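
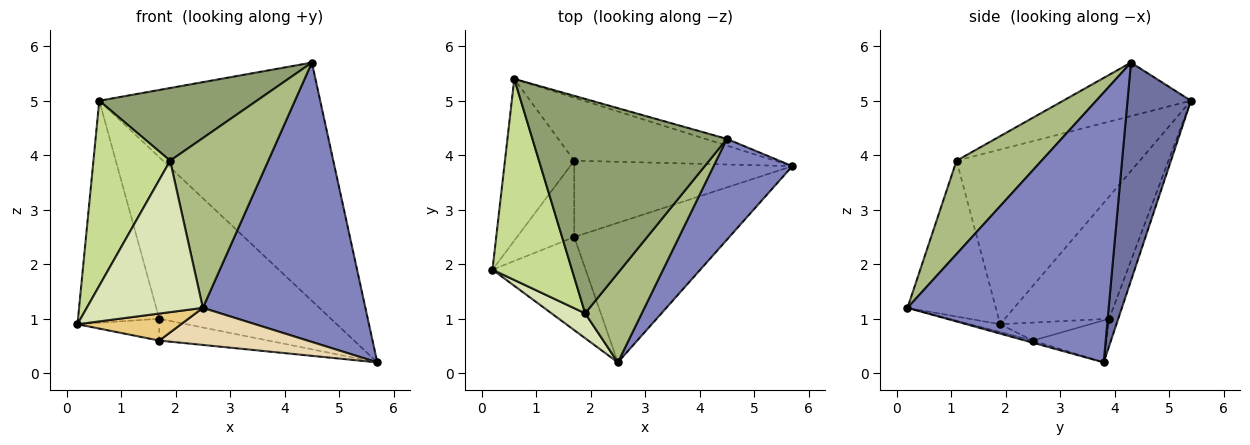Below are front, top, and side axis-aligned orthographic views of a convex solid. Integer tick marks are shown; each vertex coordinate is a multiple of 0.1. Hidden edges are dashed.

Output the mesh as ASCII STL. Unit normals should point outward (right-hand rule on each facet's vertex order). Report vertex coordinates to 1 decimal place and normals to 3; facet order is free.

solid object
 facet normal 0.276 0.961 -0.027
  outer loop
   vertex 4.5 4.3 5.7
   vertex 5.7 3.8 0.2
   vertex 0.6 5.4 5.0
  endloop
 endfacet
 facet normal 0.759 -0.613 0.221
  outer loop
   vertex 2.5 0.2 1.2
   vertex 5.7 3.8 0.2
   vertex 4.5 4.3 5.7
  endloop
 endfacet
 facet normal -0.720 0.561 -0.408
  outer loop
   vertex 1.7 3.9 1.0
   vertex 0.2 1.9 0.9
   vertex 0.6 5.4 5.0
  endloop
 endfacet
 facet normal -0.049 0.931 -0.363
  outer loop
   vertex 1.7 3.9 1.0
   vertex 0.6 5.4 5.0
   vertex 5.7 3.8 0.2
  endloop
 endfacet
 facet normal -0.252 -0.311 0.916
  outer loop
   vertex 1.9 1.1 3.9
   vertex 4.5 4.3 5.7
   vertex 0.6 5.4 5.0
  endloop
 endfacet
 facet normal 0.609 -0.702 0.369
  outer loop
   vertex 1.9 1.1 3.9
   vertex 2.5 0.2 1.2
   vertex 4.5 4.3 5.7
  endloop
 endfacet
 facet normal -0.851 -0.356 0.387
  outer loop
   vertex 1.9 1.1 3.9
   vertex 0.6 5.4 5.0
   vertex 0.2 1.9 0.9
  endloop
 endfacet
 facet normal -0.600 -0.789 0.130
  outer loop
   vertex 1.9 1.1 3.9
   vertex 0.2 1.9 0.9
   vertex 2.5 0.2 1.2
  endloop
 endfacet
 facet normal -0.289 0.263 -0.920
  outer loop
   vertex 1.7 2.5 0.6
   vertex 0.2 1.9 0.9
   vertex 1.7 3.9 1.0
  endloop
 endfacet
 facet normal -0.182 0.270 -0.945
  outer loop
   vertex 1.7 2.5 0.6
   vertex 1.7 3.9 1.0
   vertex 5.7 3.8 0.2
  endloop
 endfacet
 facet normal -0.080 -0.278 -0.957
  outer loop
   vertex 1.7 2.5 0.6
   vertex 2.5 0.2 1.2
   vertex 0.2 1.9 0.9
  endloop
 endfacet
 facet normal -0.013 -0.257 -0.966
  outer loop
   vertex 1.7 2.5 0.6
   vertex 5.7 3.8 0.2
   vertex 2.5 0.2 1.2
  endloop
 endfacet
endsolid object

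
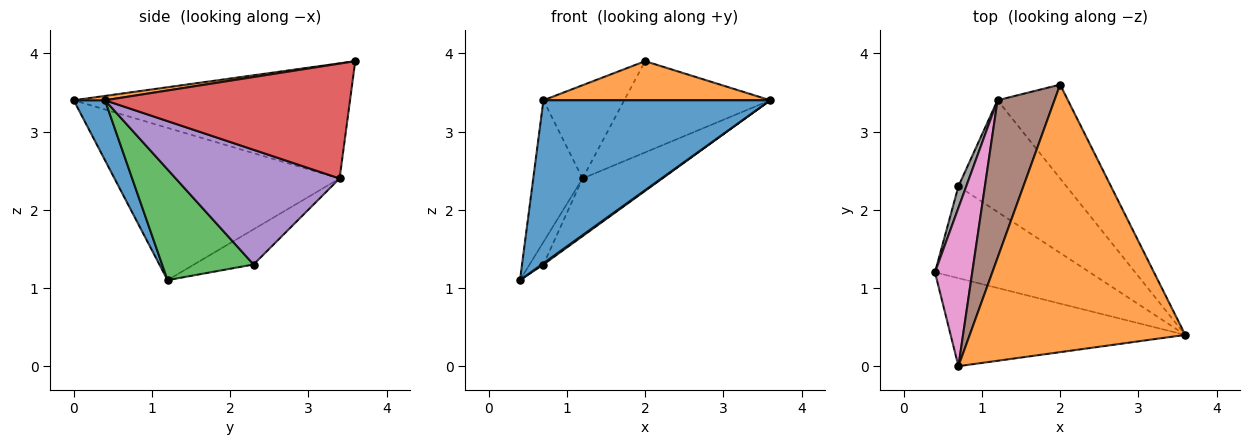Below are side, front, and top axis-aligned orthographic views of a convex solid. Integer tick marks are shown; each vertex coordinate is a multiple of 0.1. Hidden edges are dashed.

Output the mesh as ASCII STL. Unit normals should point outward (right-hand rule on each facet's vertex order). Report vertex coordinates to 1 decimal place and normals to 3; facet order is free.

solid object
 facet normal 0.120 -0.874 -0.472
  outer loop
   vertex 0.7 0.0 3.4
   vertex 0.4 1.2 1.1
   vertex 3.6 0.4 3.4
  endloop
 endfacet
 facet normal 0.020 -0.145 0.989
  outer loop
   vertex 0.7 0.0 3.4
   vertex 3.6 0.4 3.4
   vertex 2.0 3.6 3.9
  endloop
 endfacet
 facet normal 0.582 -0.011 -0.813
  outer loop
   vertex 0.7 2.3 1.3
   vertex 3.6 0.4 3.4
   vertex 0.4 1.2 1.1
  endloop
 endfacet
 facet normal 0.760 0.453 -0.466
  outer loop
   vertex 1.2 3.4 2.4
   vertex 2.0 3.6 3.9
   vertex 3.6 0.4 3.4
  endloop
 endfacet
 facet normal 0.687 0.334 -0.646
  outer loop
   vertex 1.2 3.4 2.4
   vertex 3.6 0.4 3.4
   vertex 0.7 2.3 1.3
  endloop
 endfacet
 facet normal -0.867 0.254 0.429
  outer loop
   vertex 1.2 3.4 2.4
   vertex 0.7 0.0 3.4
   vertex 2.0 3.6 3.9
  endloop
 endfacet
 facet normal -0.950 0.208 0.232
  outer loop
   vertex 1.2 3.4 2.4
   vertex 0.4 1.2 1.1
   vertex 0.7 0.0 3.4
  endloop
 endfacet
 facet normal -0.952 0.221 0.212
  outer loop
   vertex 1.2 3.4 2.4
   vertex 0.7 2.3 1.3
   vertex 0.4 1.2 1.1
  endloop
 endfacet
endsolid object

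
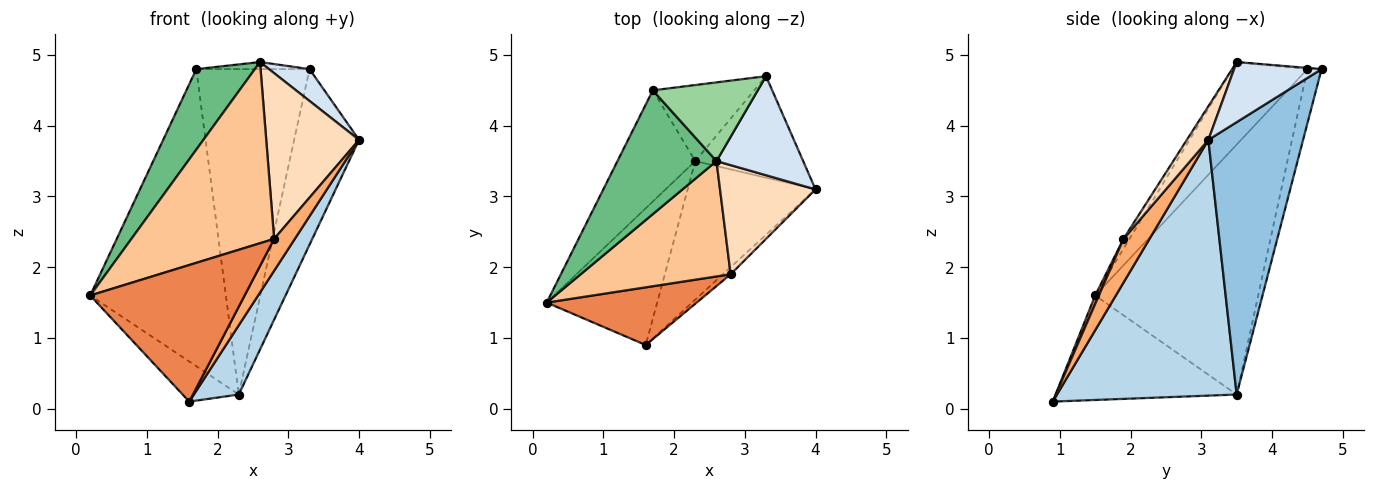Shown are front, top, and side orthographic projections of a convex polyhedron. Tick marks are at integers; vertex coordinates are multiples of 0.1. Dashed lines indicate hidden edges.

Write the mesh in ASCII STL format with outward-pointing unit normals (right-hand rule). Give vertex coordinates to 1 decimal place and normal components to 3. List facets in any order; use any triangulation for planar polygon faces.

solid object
 facet normal -0.672 0.208 -0.711
  outer loop
   vertex 2.3 3.5 0.2
   vertex 1.6 0.9 0.1
   vertex 0.2 1.5 1.6
  endloop
 endfacet
 facet normal 0.784 0.537 -0.311
  outer loop
   vertex 2.3 3.5 0.2
   vertex 3.3 4.7 4.8
   vertex 4.0 3.1 3.8
  endloop
 endfacet
 facet normal 0.873 -0.218 -0.436
  outer loop
   vertex 2.3 3.5 0.2
   vertex 4.0 3.1 3.8
   vertex 1.6 0.9 0.1
  endloop
 endfacet
 facet normal 0.551 -0.255 0.794
  outer loop
   vertex 2.6 3.5 4.9
   vertex 4.0 3.1 3.8
   vertex 3.3 4.7 4.8
  endloop
 endfacet
 facet normal 0.022 -0.921 0.389
  outer loop
   vertex 2.8 1.9 2.4
   vertex 0.2 1.5 1.6
   vertex 1.6 0.9 0.1
  endloop
 endfacet
 facet normal 0.776 -0.616 -0.137
  outer loop
   vertex 2.8 1.9 2.4
   vertex 1.6 0.9 0.1
   vertex 4.0 3.1 3.8
  endloop
 endfacet
 facet normal -0.035 -0.843 0.537
  outer loop
   vertex 2.8 1.9 2.4
   vertex 2.6 3.5 4.9
   vertex 0.2 1.5 1.6
  endloop
 endfacet
 facet normal 0.190 -0.820 0.540
  outer loop
   vertex 2.8 1.9 2.4
   vertex 4.0 3.1 3.8
   vertex 2.6 3.5 4.9
  endloop
 endfacet
 facet normal -0.573 -0.447 0.687
  outer loop
   vertex 1.7 4.5 4.8
   vertex 0.2 1.5 1.6
   vertex 2.6 3.5 4.9
  endloop
 endfacet
 facet normal -0.011 0.090 0.996
  outer loop
   vertex 1.7 4.5 4.8
   vertex 2.6 3.5 4.9
   vertex 3.3 4.7 4.8
  endloop
 endfacet
 facet normal -0.748 0.622 -0.233
  outer loop
   vertex 1.7 4.5 4.8
   vertex 2.3 3.5 0.2
   vertex 0.2 1.5 1.6
  endloop
 endfacet
 facet normal -0.121 0.967 -0.226
  outer loop
   vertex 1.7 4.5 4.8
   vertex 3.3 4.7 4.8
   vertex 2.3 3.5 0.2
  endloop
 endfacet
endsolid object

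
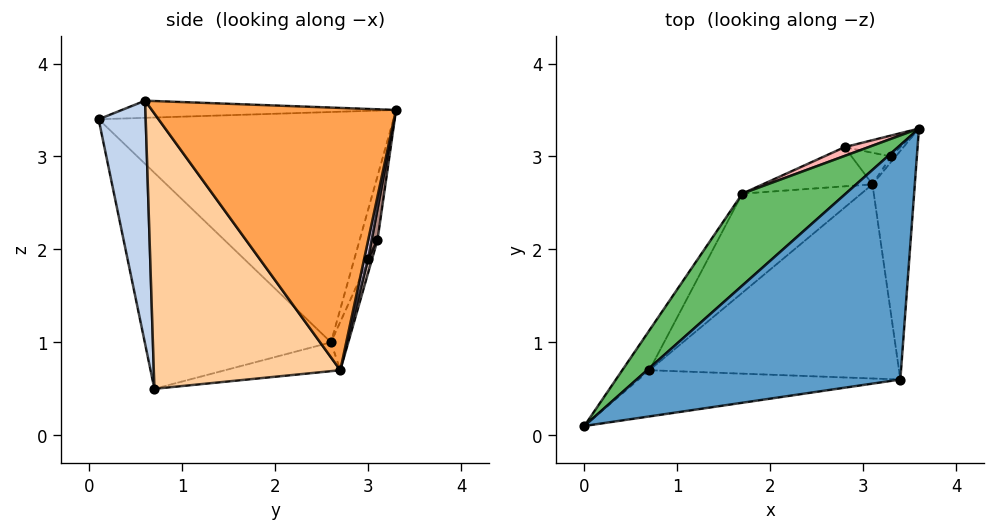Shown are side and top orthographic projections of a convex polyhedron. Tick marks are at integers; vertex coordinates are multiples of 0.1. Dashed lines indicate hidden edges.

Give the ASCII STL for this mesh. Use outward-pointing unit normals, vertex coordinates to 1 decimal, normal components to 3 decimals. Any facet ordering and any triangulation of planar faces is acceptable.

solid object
 facet normal -0.065 0.042 0.997
  outer loop
   vertex 3.4 0.6 3.6
   vertex 3.6 3.3 3.5
   vertex 0.0 0.1 3.4
  endloop
 endfacet
 facet normal 0.153 -0.974 -0.165
  outer loop
   vertex 0.7 0.7 0.5
   vertex 3.4 0.6 3.6
   vertex 0.0 0.1 3.4
  endloop
 endfacet
 facet normal 0.984 -0.079 -0.159
  outer loop
   vertex 3.1 2.7 0.7
   vertex 3.6 3.3 3.5
   vertex 3.4 0.6 3.6
  endloop
 endfacet
 facet normal 0.572 -0.635 -0.519
  outer loop
   vertex 3.1 2.7 0.7
   vertex 3.4 0.6 3.6
   vertex 0.7 0.7 0.5
  endloop
 endfacet
 facet normal -0.641 0.712 0.288
  outer loop
   vertex 1.7 2.6 1.0
   vertex 0.0 0.1 3.4
   vertex 3.6 3.3 3.5
  endloop
 endfacet
 facet normal -0.868 0.485 -0.109
  outer loop
   vertex 1.7 2.6 1.0
   vertex 0.7 0.7 0.5
   vertex 0.0 0.1 3.4
  endloop
 endfacet
 facet normal -0.220 0.355 -0.909
  outer loop
   vertex 1.7 2.6 1.0
   vertex 3.1 2.7 0.7
   vertex 0.7 0.7 0.5
  endloop
 endfacet
 facet normal -0.574 0.790 0.215
  outer loop
   vertex 2.8 3.1 2.1
   vertex 1.7 2.6 1.0
   vertex 3.6 3.3 3.5
  endloop
 endfacet
 facet normal -0.131 0.945 -0.298
  outer loop
   vertex 2.8 3.1 2.1
   vertex 3.1 2.7 0.7
   vertex 1.7 2.6 1.0
  endloop
 endfacet
 facet normal 0.923 0.308 -0.231
  outer loop
   vertex 3.3 3.0 1.9
   vertex 3.6 3.3 3.5
   vertex 3.1 2.7 0.7
  endloop
 endfacet
 facet normal 0.113 0.973 -0.204
  outer loop
   vertex 3.3 3.0 1.9
   vertex 2.8 3.1 2.1
   vertex 3.6 3.3 3.5
  endloop
 endfacet
 facet normal 0.090 0.963 -0.256
  outer loop
   vertex 3.3 3.0 1.9
   vertex 3.1 2.7 0.7
   vertex 2.8 3.1 2.1
  endloop
 endfacet
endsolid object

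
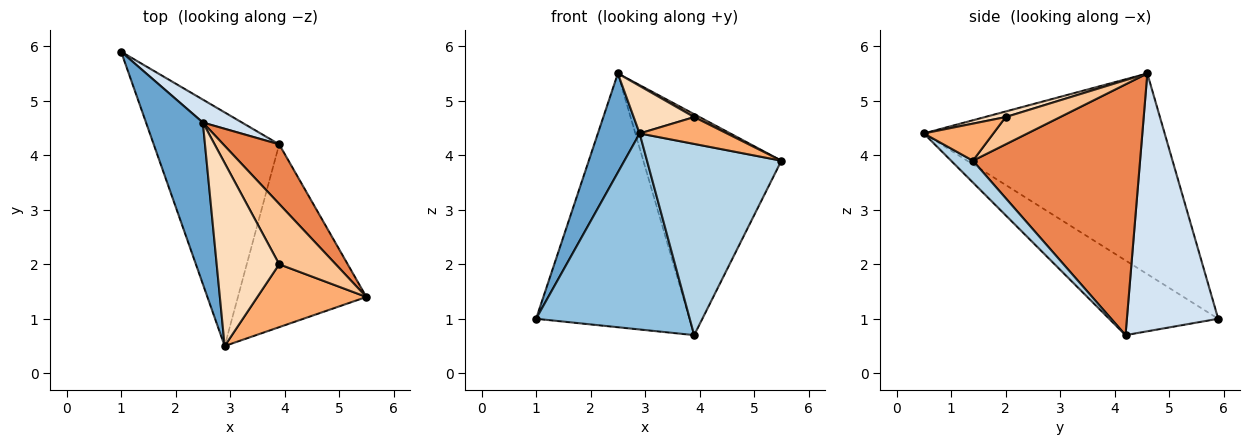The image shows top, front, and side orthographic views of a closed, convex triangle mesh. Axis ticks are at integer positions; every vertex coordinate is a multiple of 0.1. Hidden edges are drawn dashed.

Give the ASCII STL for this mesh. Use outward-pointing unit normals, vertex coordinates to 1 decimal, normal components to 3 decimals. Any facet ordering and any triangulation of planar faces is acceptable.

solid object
 facet normal -0.949 -0.165 0.269
  outer loop
   vertex 2.5 4.6 5.5
   vertex 1.0 5.9 1.0
   vertex 2.9 0.5 4.4
  endloop
 endfacet
 facet normal -0.415 -0.585 -0.697
  outer loop
   vertex 3.9 4.2 0.7
   vertex 2.9 0.5 4.4
   vertex 1.0 5.9 1.0
  endloop
 endfacet
 facet normal 0.116 -0.718 -0.686
  outer loop
   vertex 3.9 4.2 0.7
   vertex 5.5 1.4 3.9
   vertex 2.9 0.5 4.4
  endloop
 endfacet
 facet normal 0.510 0.857 0.077
  outer loop
   vertex 3.9 4.2 0.7
   vertex 1.0 5.9 1.0
   vertex 2.5 4.6 5.5
  endloop
 endfacet
 facet normal 0.760 0.628 0.169
  outer loop
   vertex 3.9 4.2 0.7
   vertex 2.5 4.6 5.5
   vertex 5.5 1.4 3.9
  endloop
 endfacet
 facet normal 0.298 -0.375 0.878
  outer loop
   vertex 3.9 2.0 4.7
   vertex 2.9 0.5 4.4
   vertex 5.5 1.4 3.9
  endloop
 endfacet
 facet normal 0.434 -0.043 0.900
  outer loop
   vertex 3.9 2.0 4.7
   vertex 5.5 1.4 3.9
   vertex 2.5 4.6 5.5
  endloop
 endfacet
 facet normal 0.086 -0.250 0.964
  outer loop
   vertex 3.9 2.0 4.7
   vertex 2.5 4.6 5.5
   vertex 2.9 0.5 4.4
  endloop
 endfacet
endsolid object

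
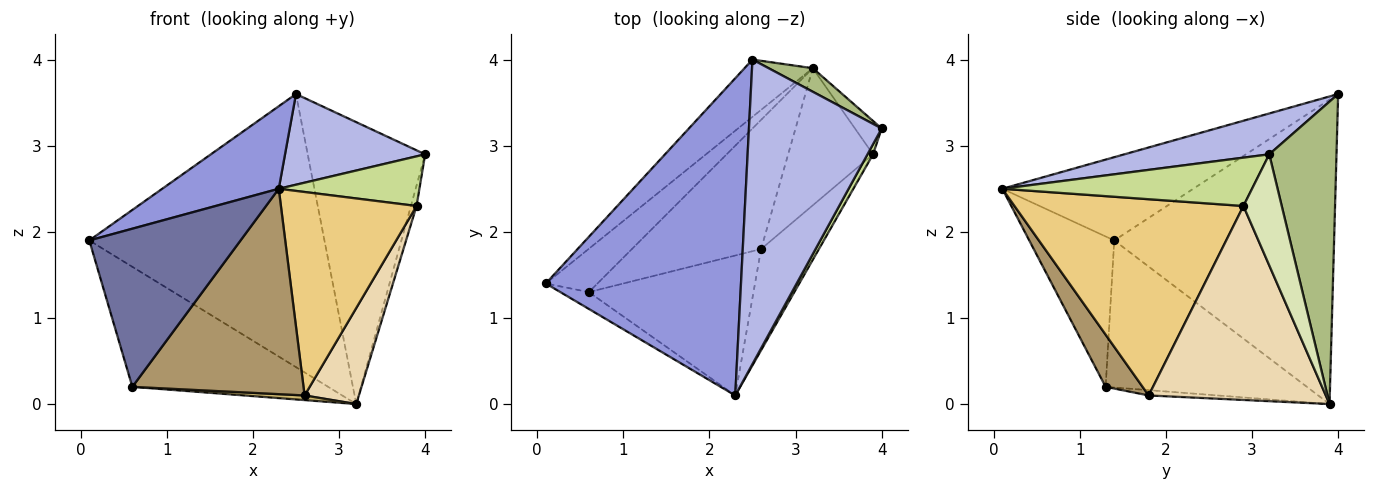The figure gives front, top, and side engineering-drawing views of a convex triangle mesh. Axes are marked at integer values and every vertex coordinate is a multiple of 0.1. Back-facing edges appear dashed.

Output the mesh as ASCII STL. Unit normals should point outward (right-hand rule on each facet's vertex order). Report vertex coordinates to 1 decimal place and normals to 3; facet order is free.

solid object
 facet normal -0.488 -0.868 -0.092
  outer loop
   vertex 0.6 1.3 0.2
   vertex 2.3 0.1 2.5
   vertex 0.1 1.4 1.9
  endloop
 endfacet
 facet normal -0.695 0.676 -0.244
  outer loop
   vertex 0.6 1.3 0.2
   vertex 0.1 1.4 1.9
   vertex 3.2 3.9 0.0
  endloop
 endfacet
 facet normal -0.382 -0.233 0.895
  outer loop
   vertex 2.5 4.0 3.6
   vertex 0.1 1.4 1.9
   vertex 2.3 0.1 2.5
  endloop
 endfacet
 facet normal 0.283 -0.274 0.919
  outer loop
   vertex 2.5 4.0 3.6
   vertex 2.3 0.1 2.5
   vertex 4.0 3.2 2.9
  endloop
 endfacet
 facet normal -0.675 0.722 -0.151
  outer loop
   vertex 2.5 4.0 3.6
   vertex 3.2 3.9 0.0
   vertex 0.1 1.4 1.9
  endloop
 endfacet
 facet normal 0.495 0.866 0.072
  outer loop
   vertex 2.5 4.0 3.6
   vertex 4.0 3.2 2.9
   vertex 3.2 3.9 0.0
  endloop
 endfacet
 facet normal 0.867 -0.488 0.100
  outer loop
   vertex 3.9 2.9 2.3
   vertex 4.0 3.2 2.9
   vertex 2.3 0.1 2.5
  endloop
 endfacet
 facet normal 0.962 0.142 -0.231
  outer loop
   vertex 3.9 2.9 2.3
   vertex 3.2 3.9 0.0
   vertex 4.0 3.2 2.9
  endloop
 endfacet
 facet normal 0.176 -0.814 -0.554
  outer loop
   vertex 2.6 1.8 0.1
   vertex 2.3 0.1 2.5
   vertex 0.6 1.3 0.2
  endloop
 endfacet
 facet normal -0.041 -0.036 -0.999
  outer loop
   vertex 2.6 1.8 0.1
   vertex 0.6 1.3 0.2
   vertex 3.2 3.9 0.0
  endloop
 endfacet
 facet normal 0.834 -0.494 -0.246
  outer loop
   vertex 2.6 1.8 0.1
   vertex 3.9 2.9 2.3
   vertex 2.3 0.1 2.5
  endloop
 endfacet
 facet normal 0.882 -0.270 -0.386
  outer loop
   vertex 2.6 1.8 0.1
   vertex 3.2 3.9 0.0
   vertex 3.9 2.9 2.3
  endloop
 endfacet
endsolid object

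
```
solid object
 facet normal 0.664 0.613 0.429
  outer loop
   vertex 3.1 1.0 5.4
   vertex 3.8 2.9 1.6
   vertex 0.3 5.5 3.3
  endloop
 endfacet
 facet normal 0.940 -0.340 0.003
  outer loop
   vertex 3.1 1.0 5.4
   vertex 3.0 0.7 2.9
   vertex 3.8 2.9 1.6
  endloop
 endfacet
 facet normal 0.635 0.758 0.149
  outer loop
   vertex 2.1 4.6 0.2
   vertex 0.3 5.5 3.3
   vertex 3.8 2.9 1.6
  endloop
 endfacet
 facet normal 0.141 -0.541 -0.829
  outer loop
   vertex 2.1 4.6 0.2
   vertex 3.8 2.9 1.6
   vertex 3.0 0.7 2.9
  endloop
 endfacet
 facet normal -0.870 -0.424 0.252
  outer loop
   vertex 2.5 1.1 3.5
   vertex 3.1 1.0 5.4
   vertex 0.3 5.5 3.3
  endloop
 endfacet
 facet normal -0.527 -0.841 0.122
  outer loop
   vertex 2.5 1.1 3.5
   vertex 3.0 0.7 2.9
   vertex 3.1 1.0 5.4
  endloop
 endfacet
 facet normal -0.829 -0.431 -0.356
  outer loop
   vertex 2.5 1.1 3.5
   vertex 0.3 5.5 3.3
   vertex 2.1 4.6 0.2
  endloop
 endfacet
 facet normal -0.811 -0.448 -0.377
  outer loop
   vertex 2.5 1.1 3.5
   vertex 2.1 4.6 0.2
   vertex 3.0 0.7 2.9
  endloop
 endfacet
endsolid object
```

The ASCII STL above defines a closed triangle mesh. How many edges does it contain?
12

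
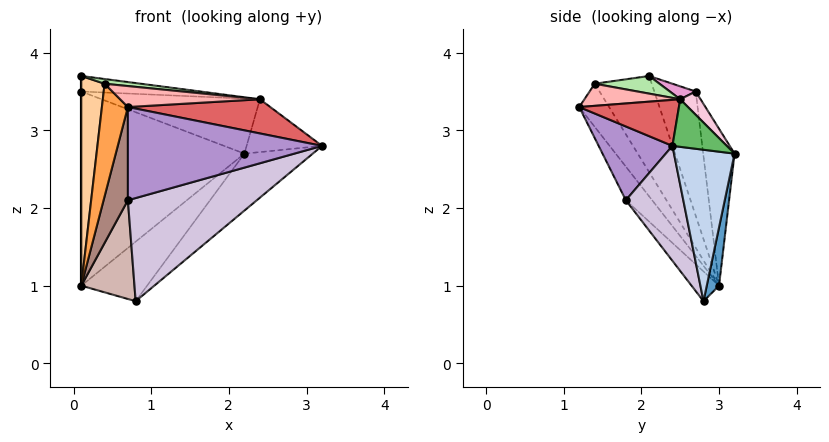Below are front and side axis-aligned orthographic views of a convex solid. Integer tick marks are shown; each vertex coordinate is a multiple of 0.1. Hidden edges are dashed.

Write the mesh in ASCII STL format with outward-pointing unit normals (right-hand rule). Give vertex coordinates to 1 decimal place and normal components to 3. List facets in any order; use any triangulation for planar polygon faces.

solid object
 facet normal 0.173 0.930 -0.324
  outer loop
   vertex 0.8 2.8 0.8
   vertex 0.1 3.0 1.0
   vertex 2.2 3.2 2.7
  endloop
 endfacet
 facet normal 0.557 0.629 -0.543
  outer loop
   vertex 0.8 2.8 0.8
   vertex 2.2 3.2 2.7
   vertex 3.2 2.4 2.8
  endloop
 endfacet
 facet normal -0.719 -0.626 -0.302
  outer loop
   vertex 0.4 1.4 3.6
   vertex 0.1 3.0 1.0
   vertex 0.7 1.2 3.3
  endloop
 endfacet
 facet normal -0.918 -0.376 -0.125
  outer loop
   vertex 0.4 1.4 3.6
   vertex 0.1 2.1 3.7
   vertex 0.1 3.0 1.0
  endloop
 endfacet
 facet normal 0.491 0.682 0.542
  outer loop
   vertex 2.4 2.5 3.4
   vertex 3.2 2.4 2.8
   vertex 2.2 3.2 2.7
  endloop
 endfacet
 facet normal 0.143 -0.080 0.987
  outer loop
   vertex 2.4 2.5 3.4
   vertex 0.1 2.1 3.7
   vertex 0.4 1.4 3.6
  endloop
 endfacet
 facet normal 0.426 -0.609 0.669
  outer loop
   vertex 2.4 2.5 3.4
   vertex 0.7 1.2 3.3
   vertex 3.2 2.4 2.8
  endloop
 endfacet
 facet normal 0.377 -0.551 0.745
  outer loop
   vertex 2.4 2.5 3.4
   vertex 0.4 1.4 3.6
   vertex 0.7 1.2 3.3
  endloop
 endfacet
 facet normal 0.322 -0.847 -0.423
  outer loop
   vertex 0.7 1.8 2.1
   vertex 3.2 2.4 2.8
   vertex 0.7 1.2 3.3
  endloop
 endfacet
 facet normal 0.338 -0.758 -0.557
  outer loop
   vertex 0.7 1.8 2.1
   vertex 0.8 2.8 0.8
   vertex 3.2 2.4 2.8
  endloop
 endfacet
 facet normal -0.696 -0.642 -0.321
  outer loop
   vertex 0.7 1.8 2.1
   vertex 0.7 1.2 3.3
   vertex 0.1 3.0 1.0
  endloop
 endfacet
 facet normal -0.373 -0.721 -0.584
  outer loop
   vertex 0.7 1.8 2.1
   vertex 0.1 3.0 1.0
   vertex 0.8 2.8 0.8
  endloop
 endfacet
 facet normal 0.069 0.315 0.946
  outer loop
   vertex 0.1 2.7 3.5
   vertex 0.1 2.1 3.7
   vertex 2.4 2.5 3.4
  endloop
 endfacet
 facet normal 0.092 0.717 0.691
  outer loop
   vertex 0.1 2.7 3.5
   vertex 2.4 2.5 3.4
   vertex 2.2 3.2 2.7
  endloop
 endfacet
 facet normal -1.000 0.000 0.000
  outer loop
   vertex 0.1 2.7 3.5
   vertex 0.1 3.0 1.0
   vertex 0.1 2.1 3.7
  endloop
 endfacet
 facet normal -0.188 0.975 0.117
  outer loop
   vertex 0.1 2.7 3.5
   vertex 2.2 3.2 2.7
   vertex 0.1 3.0 1.0
  endloop
 endfacet
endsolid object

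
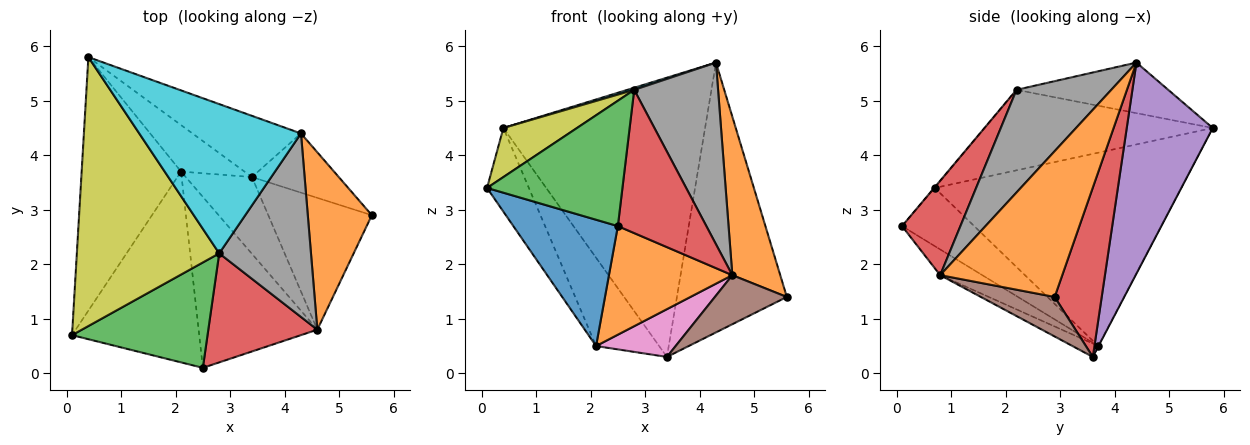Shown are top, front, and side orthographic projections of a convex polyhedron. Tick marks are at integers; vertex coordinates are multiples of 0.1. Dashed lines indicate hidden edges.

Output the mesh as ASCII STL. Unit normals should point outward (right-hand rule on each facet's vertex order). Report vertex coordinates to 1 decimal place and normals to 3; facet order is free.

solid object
 facet normal -0.879 0.149 -0.452
  outer loop
   vertex 2.1 3.7 0.5
   vertex 0.1 0.7 3.4
   vertex 0.4 5.8 4.5
  endloop
 endfacet
 facet normal 0.862 -0.338 0.378
  outer loop
   vertex 4.6 0.8 1.8
   vertex 5.6 2.9 1.4
   vertex 4.3 4.4 5.7
  endloop
 endfacet
 facet normal -0.004 0.885 -0.466
  outer loop
   vertex 3.4 3.6 0.3
   vertex 2.1 3.7 0.5
   vertex 0.4 5.8 4.5
  endloop
 endfacet
 facet normal 0.386 0.901 -0.198
  outer loop
   vertex 3.4 3.6 0.3
   vertex 4.3 4.4 5.7
   vertex 5.6 2.9 1.4
  endloop
 endfacet
 facet normal 0.385 0.902 -0.198
  outer loop
   vertex 3.4 3.6 0.3
   vertex 0.4 5.8 4.5
   vertex 4.3 4.4 5.7
  endloop
 endfacet
 facet normal 0.337 -0.328 -0.882
  outer loop
   vertex 3.4 3.6 0.3
   vertex 5.6 2.9 1.4
   vertex 4.6 0.8 1.8
  endloop
 endfacet
 facet normal -0.169 -0.521 -0.837
  outer loop
   vertex 3.4 3.6 0.3
   vertex 4.6 0.8 1.8
   vertex 2.1 3.7 0.5
  endloop
 endfacet
 facet normal 0.622 -0.551 0.556
  outer loop
   vertex 2.8 2.2 5.2
   vertex 4.6 0.8 1.8
   vertex 4.3 4.4 5.7
  endloop
 endfacet
 facet normal -0.486 -0.157 0.860
  outer loop
   vertex 2.8 2.2 5.2
   vertex 0.4 5.8 4.5
   vertex 0.1 0.7 3.4
  endloop
 endfacet
 facet normal -0.298 -0.013 0.954
  outer loop
   vertex 2.8 2.2 5.2
   vertex 4.3 4.4 5.7
   vertex 0.4 5.8 4.5
  endloop
 endfacet
 facet normal -0.356 -0.516 -0.779
  outer loop
   vertex 2.5 0.1 2.7
   vertex 0.1 0.7 3.4
   vertex 2.1 3.7 0.5
  endloop
 endfacet
 facet normal -0.180 -0.527 -0.830
  outer loop
   vertex 2.5 0.1 2.7
   vertex 2.1 3.7 0.5
   vertex 4.6 0.8 1.8
  endloop
 endfacet
 facet normal -0.004 -0.765 0.643
  outer loop
   vertex 2.5 0.1 2.7
   vertex 2.8 2.2 5.2
   vertex 0.1 0.7 3.4
  endloop
 endfacet
 facet normal 0.465 -0.705 0.536
  outer loop
   vertex 2.5 0.1 2.7
   vertex 4.6 0.8 1.8
   vertex 2.8 2.2 5.2
  endloop
 endfacet
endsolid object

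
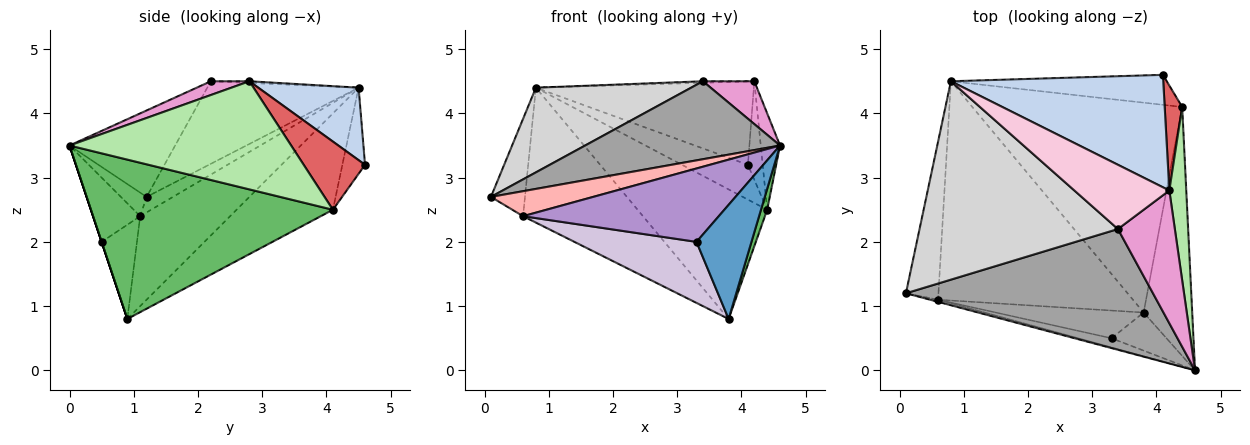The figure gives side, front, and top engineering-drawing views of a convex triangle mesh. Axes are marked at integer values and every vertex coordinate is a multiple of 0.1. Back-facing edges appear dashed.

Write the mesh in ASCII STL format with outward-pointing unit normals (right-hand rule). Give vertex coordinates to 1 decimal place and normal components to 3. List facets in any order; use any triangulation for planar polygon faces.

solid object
 facet normal 0.000 -0.949 -0.316
  outer loop
   vertex 3.3 0.5 2.0
   vertex 3.8 0.9 0.8
   vertex 4.6 0.0 3.5
  endloop
 endfacet
 facet normal 0.264 0.574 0.775
  outer loop
   vertex 4.2 2.8 4.5
   vertex 4.1 4.6 3.2
   vertex 0.8 4.5 4.4
  endloop
 endfacet
 facet normal -0.252 0.733 -0.632
  outer loop
   vertex 4.4 4.1 2.5
   vertex 0.8 4.5 4.4
   vertex 4.1 4.6 3.2
  endloop
 endfacet
 facet normal -0.364 0.489 -0.793
  outer loop
   vertex 4.4 4.1 2.5
   vertex 3.8 0.9 0.8
   vertex 0.8 4.5 4.4
  endloop
 endfacet
 facet normal 0.956 -0.024 -0.291
  outer loop
   vertex 4.4 4.1 2.5
   vertex 4.6 0.0 3.5
   vertex 3.8 0.9 0.8
  endloop
 endfacet
 facet normal 0.984 0.086 0.154
  outer loop
   vertex 4.4 4.1 2.5
   vertex 4.2 2.8 4.5
   vertex 4.6 0.0 3.5
  endloop
 endfacet
 facet normal 0.943 0.227 0.242
  outer loop
   vertex 4.4 4.1 2.5
   vertex 4.1 4.6 3.2
   vertex 4.2 2.8 4.5
  endloop
 endfacet
 facet normal -0.243 -0.966 -0.083
  outer loop
   vertex 0.6 1.1 2.4
   vertex 4.6 0.0 3.5
   vertex 0.1 1.2 2.7
  endloop
 endfacet
 facet normal -0.232 -0.965 -0.120
  outer loop
   vertex 0.6 1.1 2.4
   vertex 3.3 0.5 2.0
   vertex 4.6 0.0 3.5
  endloop
 endfacet
 facet normal -0.255 -0.880 -0.400
  outer loop
   vertex 0.6 1.1 2.4
   vertex 3.8 0.9 0.8
   vertex 3.3 0.5 2.0
  endloop
 endfacet
 facet normal -0.376 0.486 -0.789
  outer loop
   vertex 0.6 1.1 2.4
   vertex 0.1 1.2 2.7
   vertex 0.8 4.5 4.4
  endloop
 endfacet
 facet normal -0.366 0.488 -0.793
  outer loop
   vertex 0.6 1.1 2.4
   vertex 0.8 4.5 4.4
   vertex 3.8 0.9 0.8
  endloop
 endfacet
 facet normal 0.224 -0.299 0.927
  outer loop
   vertex 3.4 2.2 4.5
   vertex 4.6 0.0 3.5
   vertex 4.2 2.8 4.5
  endloop
 endfacet
 facet normal -0.018 0.024 1.000
  outer loop
   vertex 3.4 2.2 4.5
   vertex 4.2 2.8 4.5
   vertex 0.8 4.5 4.4
  endloop
 endfacet
 facet normal -0.282 -0.520 0.806
  outer loop
   vertex 3.4 2.2 4.5
   vertex 0.1 1.2 2.7
   vertex 4.6 0.0 3.5
  endloop
 endfacet
 facet normal -0.357 -0.367 0.859
  outer loop
   vertex 3.4 2.2 4.5
   vertex 0.8 4.5 4.4
   vertex 0.1 1.2 2.7
  endloop
 endfacet
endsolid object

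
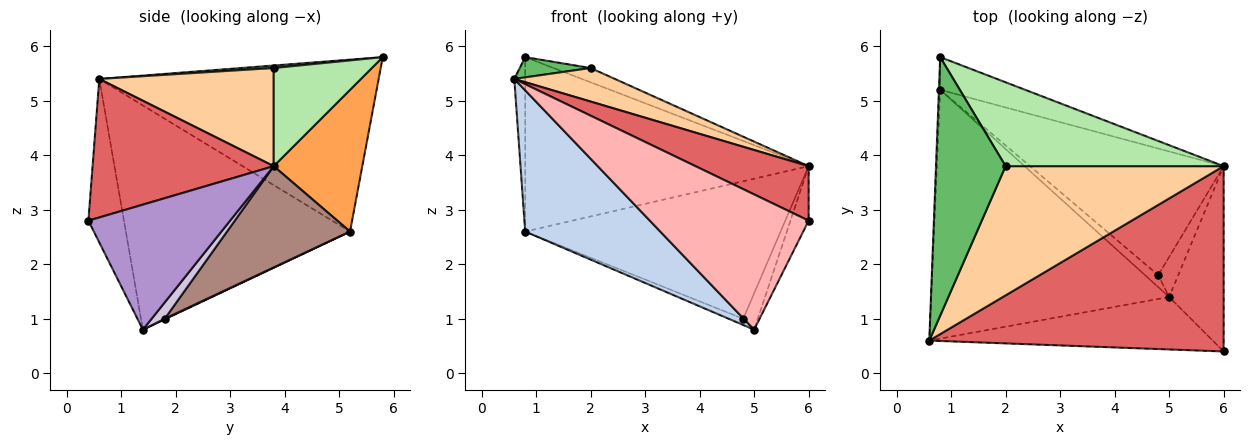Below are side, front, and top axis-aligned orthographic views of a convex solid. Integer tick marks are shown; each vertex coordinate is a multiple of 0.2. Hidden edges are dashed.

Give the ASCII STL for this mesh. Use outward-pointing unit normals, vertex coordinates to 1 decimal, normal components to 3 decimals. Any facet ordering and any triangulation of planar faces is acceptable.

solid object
 facet normal -0.999 0.039 -0.007
  outer loop
   vertex 0.8 5.2 2.6
   vertex 0.6 0.6 5.4
   vertex 0.8 5.8 5.8
  endloop
 endfacet
 facet normal -0.634 -0.382 -0.673
  outer loop
   vertex 0.8 5.2 2.6
   vertex 5.0 1.4 0.8
   vertex 0.6 0.6 5.4
  endloop
 endfacet
 facet normal 0.294 0.940 -0.176
  outer loop
   vertex 0.8 5.2 2.6
   vertex 0.8 5.8 5.8
   vertex 6.0 3.8 3.8
  endloop
 endfacet
 facet normal 0.399 -0.230 0.887
  outer loop
   vertex 2.0 3.8 5.6
   vertex 0.6 0.6 5.4
   vertex 6.0 3.8 3.8
  endloop
 endfacet
 facet normal 0.036 -0.078 0.996
  outer loop
   vertex 2.0 3.8 5.6
   vertex 0.8 5.8 5.8
   vertex 0.6 0.6 5.4
  endloop
 endfacet
 facet normal 0.406 0.153 0.901
  outer loop
   vertex 2.0 3.8 5.6
   vertex 6.0 3.8 3.8
   vertex 0.8 5.8 5.8
  endloop
 endfacet
 facet normal 0.411 -0.257 0.874
  outer loop
   vertex 6.0 0.4 2.8
   vertex 6.0 3.8 3.8
   vertex 0.6 0.6 5.4
  endloop
 endfacet
 facet normal -0.204 -0.913 -0.354
  outer loop
   vertex 6.0 0.4 2.8
   vertex 0.6 0.6 5.4
   vertex 5.0 1.4 0.8
  endloop
 endfacet
 facet normal 0.910 0.117 -0.397
  outer loop
   vertex 6.0 0.4 2.8
   vertex 5.0 1.4 0.8
   vertex 6.0 3.8 3.8
  endloop
 endfacet
 facet normal 0.518 0.575 -0.633
  outer loop
   vertex 4.8 1.8 1.0
   vertex 6.0 3.8 3.8
   vertex 5.0 1.4 0.8
  endloop
 endfacet
 facet normal 0.334 0.693 -0.638
  outer loop
   vertex 4.8 1.8 1.0
   vertex 0.8 5.2 2.6
   vertex 6.0 3.8 3.8
  endloop
 endfacet
 facet normal 0.039 0.462 -0.886
  outer loop
   vertex 4.8 1.8 1.0
   vertex 5.0 1.4 0.8
   vertex 0.8 5.2 2.6
  endloop
 endfacet
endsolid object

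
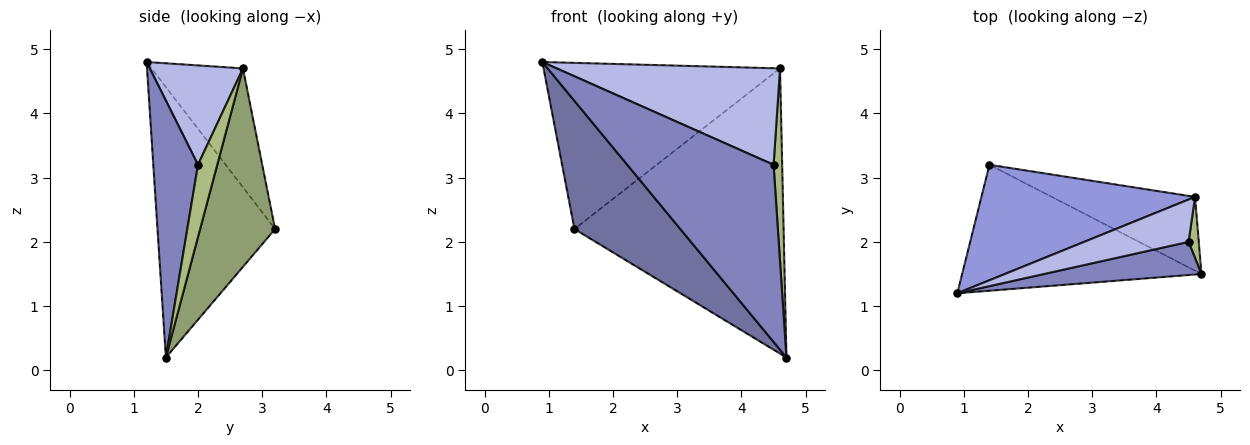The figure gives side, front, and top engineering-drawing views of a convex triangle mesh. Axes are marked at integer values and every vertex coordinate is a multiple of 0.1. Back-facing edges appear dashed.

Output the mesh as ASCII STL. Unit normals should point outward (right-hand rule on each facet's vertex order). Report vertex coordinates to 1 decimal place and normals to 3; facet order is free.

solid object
 facet normal -0.621 -0.559 -0.549
  outer loop
   vertex 1.4 3.2 2.2
   vertex 4.7 1.5 0.2
   vertex 0.9 1.2 4.8
  endloop
 endfacet
 facet normal 0.287 -0.941 0.176
  outer loop
   vertex 4.5 2.0 3.2
   vertex 0.9 1.2 4.8
   vertex 4.7 1.5 0.2
  endloop
 endfacet
 facet normal -0.303 0.783 0.544
  outer loop
   vertex 4.6 2.7 4.7
   vertex 1.4 3.2 2.2
   vertex 0.9 1.2 4.8
  endloop
 endfacet
 facet normal 0.357 -0.855 0.375
  outer loop
   vertex 4.6 2.7 4.7
   vertex 0.9 1.2 4.8
   vertex 4.5 2.0 3.2
  endloop
 endfacet
 facet normal 0.328 0.915 -0.237
  outer loop
   vertex 4.6 2.7 4.7
   vertex 4.7 1.5 0.2
   vertex 1.4 3.2 2.2
  endloop
 endfacet
 facet normal 0.906 -0.403 0.128
  outer loop
   vertex 4.6 2.7 4.7
   vertex 4.5 2.0 3.2
   vertex 4.7 1.5 0.2
  endloop
 endfacet
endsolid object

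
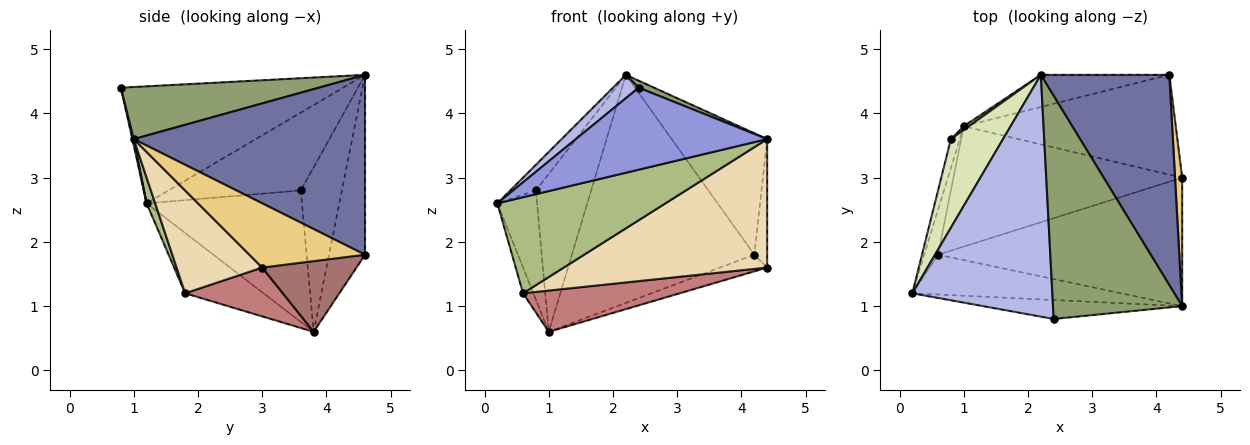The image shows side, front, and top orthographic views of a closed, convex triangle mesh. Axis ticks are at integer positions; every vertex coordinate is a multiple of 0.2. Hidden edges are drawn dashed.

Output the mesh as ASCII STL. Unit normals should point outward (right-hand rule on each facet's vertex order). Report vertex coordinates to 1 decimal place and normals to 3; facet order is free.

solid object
 facet normal 0.771 0.318 0.551
  outer loop
   vertex 4.2 4.6 1.8
   vertex 2.2 4.6 4.6
   vertex 4.4 1.0 3.6
  endloop
 endfacet
 facet normal -0.192 0.972 -0.137
  outer loop
   vertex 4.2 4.6 1.8
   vertex 1.0 3.8 0.6
   vertex 2.2 4.6 4.6
  endloop
 endfacet
 facet normal 0.007 -0.974 -0.225
  outer loop
   vertex 2.4 0.8 4.4
   vertex 0.2 1.2 2.6
   vertex 4.4 1.0 3.6
  endloop
 endfacet
 facet normal -0.640 -0.074 0.765
  outer loop
   vertex 2.4 0.8 4.4
   vertex 2.2 4.6 4.6
   vertex 0.2 1.2 2.6
  endloop
 endfacet
 facet normal 0.374 -0.029 0.927
  outer loop
   vertex 2.4 0.8 4.4
   vertex 4.4 1.0 3.6
   vertex 2.2 4.6 4.6
  endloop
 endfacet
 facet normal 0.047 -0.923 -0.382
  outer loop
   vertex 0.6 1.8 1.2
   vertex 4.4 1.0 3.6
   vertex 0.2 1.2 2.6
  endloop
 endfacet
 facet normal -0.967 0.127 -0.222
  outer loop
   vertex 0.6 1.8 1.2
   vertex 0.2 1.2 2.6
   vertex 1.0 3.8 0.6
  endloop
 endfacet
 facet normal -0.820 0.159 0.549
  outer loop
   vertex 0.8 3.6 2.8
   vertex 0.2 1.2 2.6
   vertex 2.2 4.6 4.6
  endloop
 endfacet
 facet normal -0.967 0.247 -0.065
  outer loop
   vertex 0.8 3.6 2.8
   vertex 1.0 3.8 0.6
   vertex 0.2 1.2 2.6
  endloop
 endfacet
 facet normal -0.597 0.802 0.019
  outer loop
   vertex 0.8 3.6 2.8
   vertex 2.2 4.6 4.6
   vertex 1.0 3.8 0.6
  endloop
 endfacet
 facet normal 0.988 0.110 0.110
  outer loop
   vertex 4.4 3.0 1.6
   vertex 4.2 4.6 1.8
   vertex 4.4 1.0 3.6
  endloop
 endfacet
 facet normal 0.285 -0.678 -0.678
  outer loop
   vertex 4.4 3.0 1.6
   vertex 4.4 1.0 3.6
   vertex 0.6 1.8 1.2
  endloop
 endfacet
 facet normal 0.312 0.156 -0.937
  outer loop
   vertex 4.4 3.0 1.6
   vertex 1.0 3.8 0.6
   vertex 4.2 4.6 1.8
  endloop
 endfacet
 facet normal 0.198 -0.318 -0.927
  outer loop
   vertex 4.4 3.0 1.6
   vertex 0.6 1.8 1.2
   vertex 1.0 3.8 0.6
  endloop
 endfacet
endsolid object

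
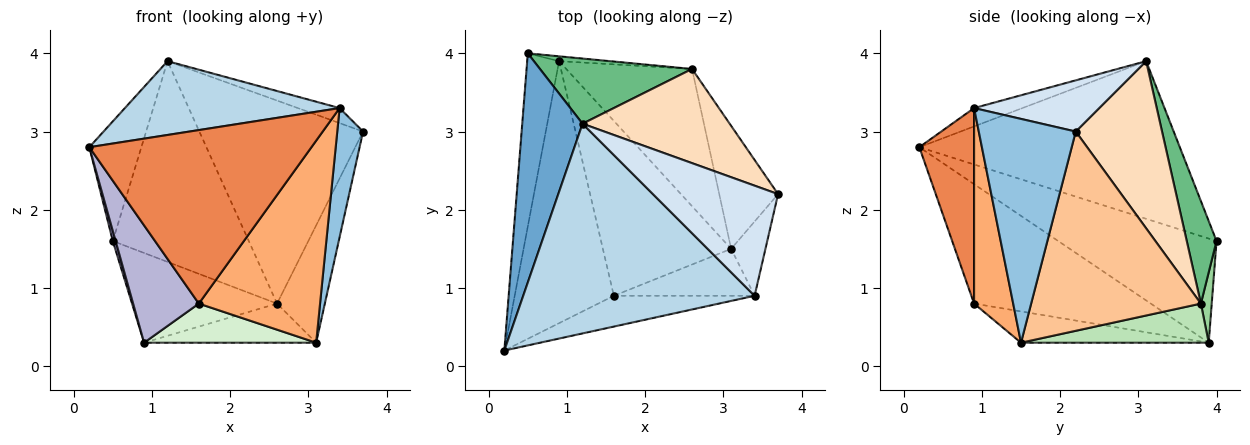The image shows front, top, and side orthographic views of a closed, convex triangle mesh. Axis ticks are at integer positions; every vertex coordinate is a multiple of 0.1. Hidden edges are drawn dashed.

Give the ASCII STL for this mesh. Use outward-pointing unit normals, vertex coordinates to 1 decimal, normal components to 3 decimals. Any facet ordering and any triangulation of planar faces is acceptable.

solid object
 facet normal -0.918 0.183 0.351
  outer loop
   vertex 1.2 3.1 3.9
   vertex 0.5 4.0 1.6
   vertex 0.2 0.2 2.8
  endloop
 endfacet
 facet normal 0.956 -0.254 -0.146
  outer loop
   vertex 3.4 0.9 3.3
   vertex 3.1 1.5 0.3
   vertex 3.7 2.2 3.0
  endloop
 endfacet
 facet normal -0.075 -0.331 0.941
  outer loop
   vertex 3.4 0.9 3.3
   vertex 1.2 3.1 3.9
   vertex 0.2 0.2 2.8
  endloop
 endfacet
 facet normal 0.376 0.125 0.918
  outer loop
   vertex 3.4 0.9 3.3
   vertex 3.7 2.2 3.0
   vertex 1.2 3.1 3.9
  endloop
 endfacet
 facet normal 0.236 -0.957 -0.170
  outer loop
   vertex 1.6 0.9 0.8
   vertex 3.4 0.9 3.3
   vertex 0.2 0.2 2.8
  endloop
 endfacet
 facet normal 0.300 -0.929 -0.216
  outer loop
   vertex 1.6 0.9 0.8
   vertex 3.1 1.5 0.3
   vertex 3.4 0.9 3.3
  endloop
 endfacet
 facet normal 0.926 0.261 -0.273
  outer loop
   vertex 2.6 3.8 0.8
   vertex 3.7 2.2 3.0
   vertex 3.1 1.5 0.3
  endloop
 endfacet
 facet normal 0.431 0.818 0.380
  outer loop
   vertex 2.6 3.8 0.8
   vertex 1.2 3.1 3.9
   vertex 3.7 2.2 3.0
  endloop
 endfacet
 facet normal 0.204 0.931 0.302
  outer loop
   vertex 2.6 3.8 0.8
   vertex 0.5 4.0 1.6
   vertex 1.2 3.1 3.9
  endloop
 endfacet
 facet normal 0.074 0.996 -0.054
  outer loop
   vertex 0.9 3.9 0.3
   vertex 0.5 4.0 1.6
   vertex 2.6 3.8 0.8
  endloop
 endfacet
 facet normal 0.286 0.263 -0.921
  outer loop
   vertex 0.9 3.9 0.3
   vertex 2.6 3.8 0.8
   vertex 3.1 1.5 0.3
  endloop
 endfacet
 facet normal -0.232 -0.212 -0.949
  outer loop
   vertex 0.9 3.9 0.3
   vertex 3.1 1.5 0.3
   vertex 1.6 0.9 0.8
  endloop
 endfacet
 facet normal -0.956 -0.017 -0.293
  outer loop
   vertex 0.9 3.9 0.3
   vertex 0.2 0.2 2.8
   vertex 0.5 4.0 1.6
  endloop
 endfacet
 facet normal -0.740 -0.275 -0.614
  outer loop
   vertex 0.9 3.9 0.3
   vertex 1.6 0.9 0.8
   vertex 0.2 0.2 2.8
  endloop
 endfacet
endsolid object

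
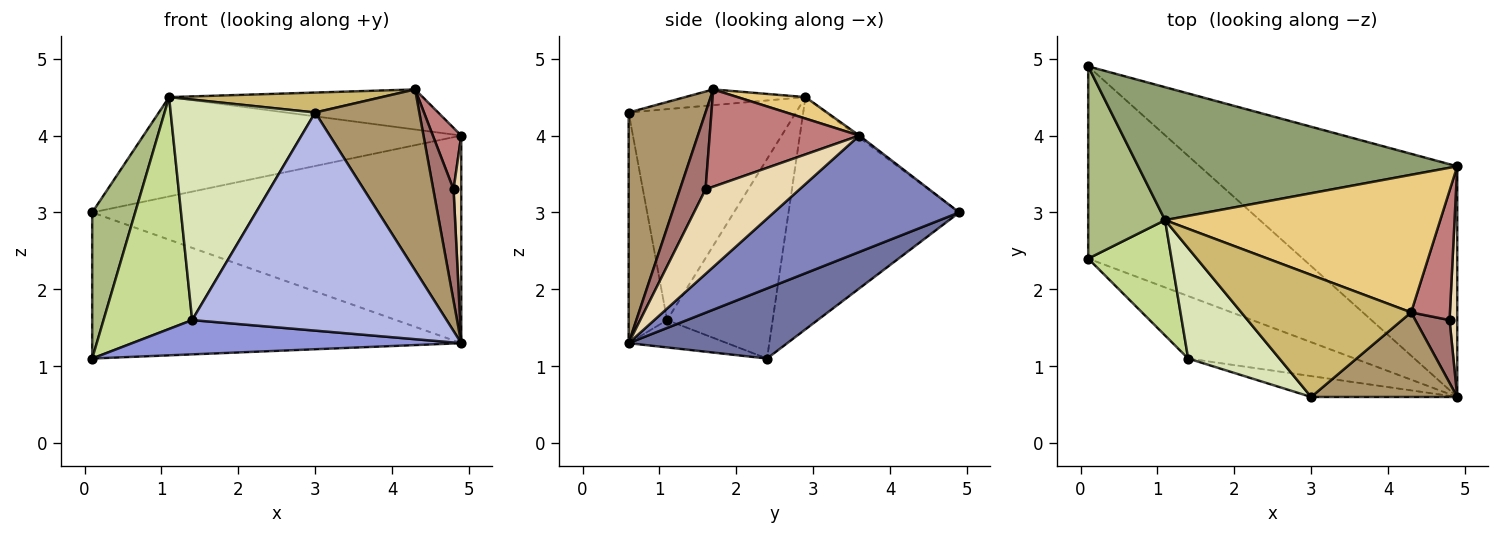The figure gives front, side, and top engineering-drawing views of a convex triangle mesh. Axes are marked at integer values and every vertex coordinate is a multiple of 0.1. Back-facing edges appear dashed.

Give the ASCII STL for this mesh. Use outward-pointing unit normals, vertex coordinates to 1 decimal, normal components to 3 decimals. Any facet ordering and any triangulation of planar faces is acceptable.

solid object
 facet normal 0.252 0.586 -0.771
  outer loop
   vertex 0.1 2.4 1.1
   vertex 0.1 4.9 3.0
   vertex 4.9 0.6 1.3
  endloop
 endfacet
 facet normal 0.319 0.634 -0.705
  outer loop
   vertex 4.9 3.6 4.0
   vertex 4.9 0.6 1.3
   vertex 0.1 4.9 3.0
  endloop
 endfacet
 facet normal -0.142 -0.476 -0.868
  outer loop
   vertex 1.4 1.1 1.6
   vertex 0.1 2.4 1.1
   vertex 4.9 0.6 1.3
  endloop
 endfacet
 facet normal -0.149 -0.984 -0.094
  outer loop
   vertex 1.4 1.1 1.6
   vertex 4.9 0.6 1.3
   vertex 3.0 0.6 4.3
  endloop
 endfacet
 facet normal -0.005 0.598 0.801
  outer loop
   vertex 1.1 2.9 4.5
   vertex 4.9 3.6 4.0
   vertex 0.1 4.9 3.0
  endloop
 endfacet
 facet normal -0.923 -0.232 0.306
  outer loop
   vertex 1.1 2.9 4.5
   vertex 0.1 4.9 3.0
   vertex 0.1 2.4 1.1
  endloop
 endfacet
 facet normal -0.730 -0.612 0.305
  outer loop
   vertex 1.1 2.9 4.5
   vertex 0.1 2.4 1.1
   vertex 1.4 1.1 1.6
  endloop
 endfacet
 facet normal -0.719 -0.621 0.311
  outer loop
   vertex 1.1 2.9 4.5
   vertex 1.4 1.1 1.6
   vertex 3.0 0.6 4.3
  endloop
 endfacet
 facet normal 0.556 -0.753 0.352
  outer loop
   vertex 4.3 1.7 4.6
   vertex 3.0 0.6 4.3
   vertex 4.9 0.6 1.3
  endloop
 endfacet
 facet normal -0.091 -0.161 0.983
  outer loop
   vertex 4.3 1.7 4.6
   vertex 1.1 2.9 4.5
   vertex 3.0 0.6 4.3
  endloop
 endfacet
 facet normal 0.075 0.279 0.957
  outer loop
   vertex 4.3 1.7 4.6
   vertex 4.9 3.6 4.0
   vertex 1.1 2.9 4.5
  endloop
 endfacet
 facet normal 0.993 -0.081 0.090
  outer loop
   vertex 4.8 1.6 3.3
   vertex 4.9 0.6 1.3
   vertex 4.9 3.6 4.0
  endloop
 endfacet
 facet normal 0.740 -0.586 0.330
  outer loop
   vertex 4.8 1.6 3.3
   vertex 4.3 1.7 4.6
   vertex 4.9 0.6 1.3
  endloop
 endfacet
 facet normal 0.915 -0.174 0.365
  outer loop
   vertex 4.8 1.6 3.3
   vertex 4.9 3.6 4.0
   vertex 4.3 1.7 4.6
  endloop
 endfacet
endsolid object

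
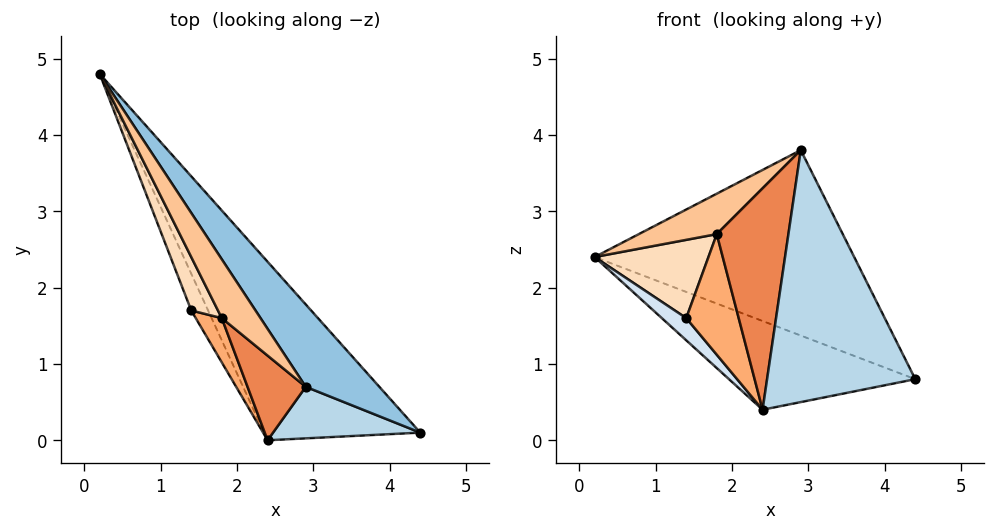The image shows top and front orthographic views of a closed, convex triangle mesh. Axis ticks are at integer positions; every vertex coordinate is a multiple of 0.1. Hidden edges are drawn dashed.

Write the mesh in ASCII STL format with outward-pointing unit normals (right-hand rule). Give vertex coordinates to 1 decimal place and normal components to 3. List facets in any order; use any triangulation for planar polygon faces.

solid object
 facet normal 0.155 0.440 -0.885
  outer loop
   vertex 2.4 0.0 0.4
   vertex 0.2 4.8 2.4
   vertex 4.4 0.1 0.8
  endloop
 endfacet
 facet normal 0.762 0.592 0.263
  outer loop
   vertex 2.9 0.7 3.8
   vertex 4.4 0.1 0.8
   vertex 0.2 4.8 2.4
  endloop
 endfacet
 facet normal 0.009 -0.980 0.200
  outer loop
   vertex 2.9 0.7 3.8
   vertex 2.4 0.0 0.4
   vertex 4.4 0.1 0.8
  endloop
 endfacet
 facet normal -0.886 -0.240 -0.398
  outer loop
   vertex 1.4 1.7 1.6
   vertex 0.2 4.8 2.4
   vertex 2.4 0.0 0.4
  endloop
 endfacet
 facet normal -0.746 -0.622 0.238
  outer loop
   vertex 1.8 1.6 2.7
   vertex 2.4 0.0 0.4
   vertex 2.9 0.7 3.8
  endloop
 endfacet
 facet normal -0.764 -0.606 0.223
  outer loop
   vertex 1.8 1.6 2.7
   vertex 1.4 1.7 1.6
   vertex 2.4 0.0 0.4
  endloop
 endfacet
 facet normal -0.790 -0.348 0.505
  outer loop
   vertex 1.8 1.6 2.7
   vertex 2.9 0.7 3.8
   vertex 0.2 4.8 2.4
  endloop
 endfacet
 facet normal -0.869 -0.408 0.279
  outer loop
   vertex 1.8 1.6 2.7
   vertex 0.2 4.8 2.4
   vertex 1.4 1.7 1.6
  endloop
 endfacet
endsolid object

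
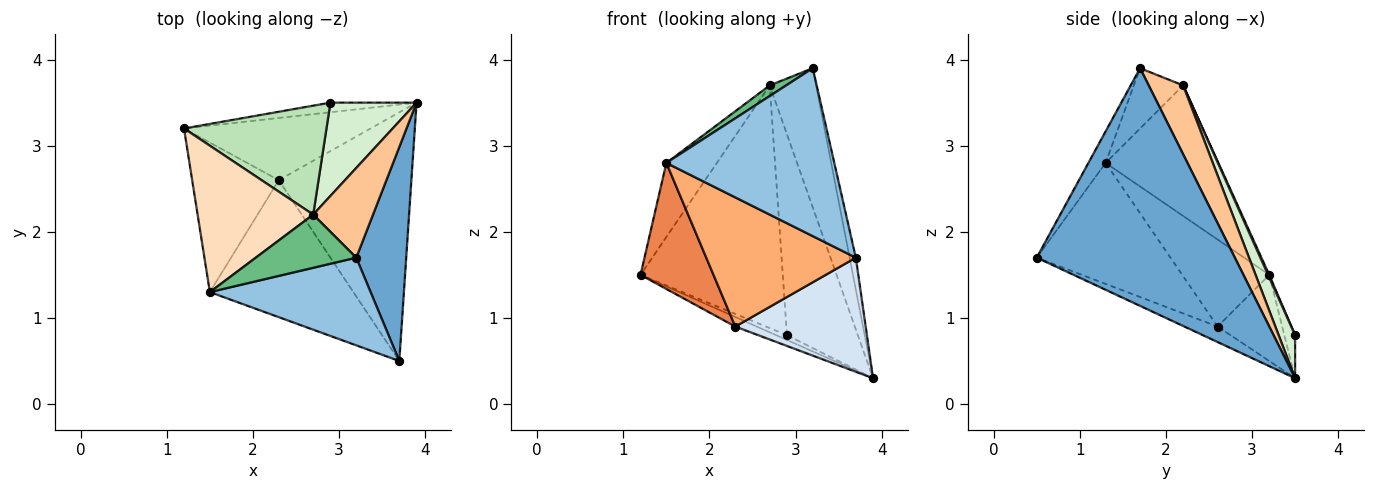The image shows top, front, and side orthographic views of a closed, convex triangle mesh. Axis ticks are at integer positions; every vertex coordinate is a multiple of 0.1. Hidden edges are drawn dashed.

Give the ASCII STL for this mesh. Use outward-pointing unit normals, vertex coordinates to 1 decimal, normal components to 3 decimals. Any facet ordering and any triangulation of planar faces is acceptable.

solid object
 facet normal 0.978 0.031 0.206
  outer loop
   vertex 3.2 1.7 3.9
   vertex 3.7 0.5 1.7
   vertex 3.9 3.5 0.3
  endloop
 endfacet
 facet normal -0.091 -0.883 0.461
  outer loop
   vertex 1.5 1.3 2.8
   vertex 3.7 0.5 1.7
   vertex 3.2 1.7 3.9
  endloop
 endfacet
 facet normal -0.415 0.138 -0.899
  outer loop
   vertex 2.3 2.6 0.9
   vertex 1.2 3.2 1.5
   vertex 3.9 3.5 0.3
  endloop
 endfacet
 facet normal -0.106 -0.415 -0.904
  outer loop
   vertex 2.3 2.6 0.9
   vertex 3.9 3.5 0.3
   vertex 3.7 0.5 1.7
  endloop
 endfacet
 facet normal -0.609 -0.511 -0.606
  outer loop
   vertex 2.3 2.6 0.9
   vertex 1.5 1.3 2.8
   vertex 1.2 3.2 1.5
  endloop
 endfacet
 facet normal -0.523 -0.585 -0.620
  outer loop
   vertex 2.3 2.6 0.9
   vertex 3.7 0.5 1.7
   vertex 1.5 1.3 2.8
  endloop
 endfacet
 facet normal 0.529 0.713 0.460
  outer loop
   vertex 2.7 2.2 3.7
   vertex 3.2 1.7 3.9
   vertex 3.9 3.5 0.3
  endloop
 endfacet
 facet normal -0.710 0.318 0.629
  outer loop
   vertex 2.7 2.2 3.7
   vertex 1.2 3.2 1.5
   vertex 1.5 1.3 2.8
  endloop
 endfacet
 facet normal -0.507 -0.169 0.845
  outer loop
   vertex 2.7 2.2 3.7
   vertex 1.5 1.3 2.8
   vertex 3.2 1.7 3.9
  endloop
 endfacet
 facet normal -0.408 0.408 -0.816
  outer loop
   vertex 2.9 3.5 0.8
   vertex 3.9 3.5 0.3
   vertex 1.2 3.2 1.5
  endloop
 endfacet
 facet normal 0.008 0.912 0.409
  outer loop
   vertex 2.9 3.5 0.8
   vertex 1.2 3.2 1.5
   vertex 2.7 2.2 3.7
  endloop
 endfacet
 facet normal 0.206 0.888 0.412
  outer loop
   vertex 2.9 3.5 0.8
   vertex 2.7 2.2 3.7
   vertex 3.9 3.5 0.3
  endloop
 endfacet
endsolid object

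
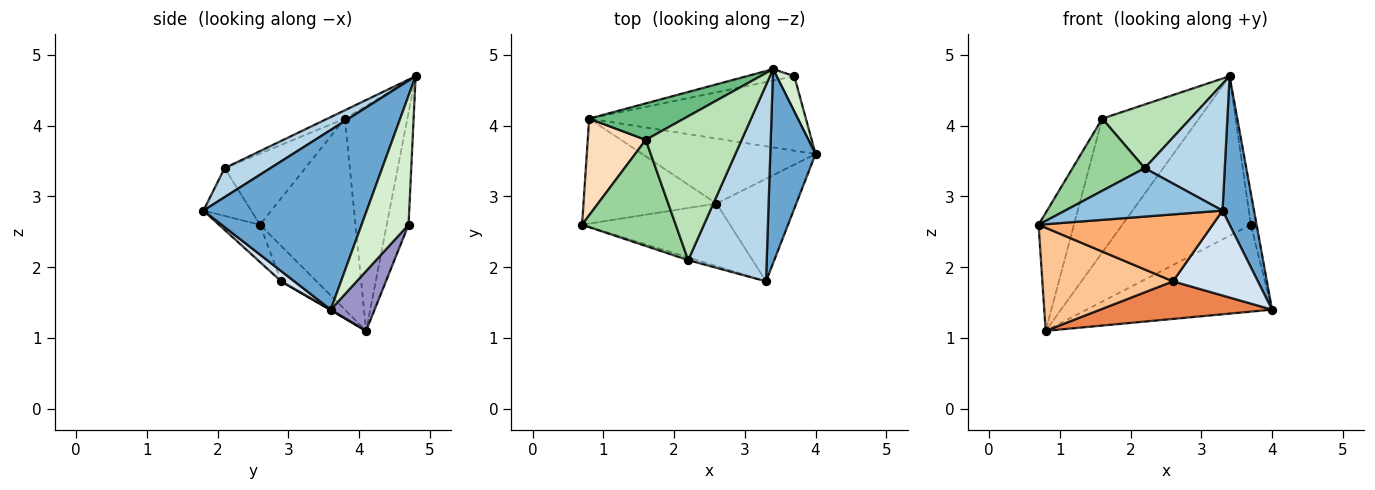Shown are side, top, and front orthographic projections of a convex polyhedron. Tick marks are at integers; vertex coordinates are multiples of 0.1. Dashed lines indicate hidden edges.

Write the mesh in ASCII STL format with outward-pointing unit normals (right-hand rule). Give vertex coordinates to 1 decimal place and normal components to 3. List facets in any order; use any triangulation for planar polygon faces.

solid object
 facet normal 0.953 -0.184 0.240
  outer loop
   vertex 3.4 4.8 4.7
   vertex 3.3 1.8 2.8
   vertex 4.0 3.6 1.4
  endloop
 endfacet
 facet normal -0.290 -0.956 -0.054
  outer loop
   vertex 2.2 2.1 3.4
   vertex 0.7 2.6 2.6
   vertex 3.3 1.8 2.8
  endloop
 endfacet
 facet normal 0.296 -0.518 0.802
  outer loop
   vertex 2.2 2.1 3.4
   vertex 3.3 1.8 2.8
   vertex 3.4 4.8 4.7
  endloop
 endfacet
 facet normal 0.098 -0.634 -0.767
  outer loop
   vertex 2.6 2.9 1.8
   vertex 4.0 3.6 1.4
   vertex 3.3 1.8 2.8
  endloop
 endfacet
 facet normal 0.003 -0.501 -0.866
  outer loop
   vertex 2.6 2.9 1.8
   vertex 0.8 4.1 1.1
   vertex 4.0 3.6 1.4
  endloop
 endfacet
 facet normal -0.170 -0.720 -0.673
  outer loop
   vertex 2.6 2.9 1.8
   vertex 3.3 1.8 2.8
   vertex 0.7 2.6 2.6
  endloop
 endfacet
 facet normal -0.186 -0.688 -0.701
  outer loop
   vertex 2.6 2.9 1.8
   vertex 0.7 2.6 2.6
   vertex 0.8 4.1 1.1
  endloop
 endfacet
 facet normal -0.902 0.334 0.274
  outer loop
   vertex 1.6 3.8 4.1
   vertex 0.8 4.1 1.1
   vertex 0.7 2.6 2.6
  endloop
 endfacet
 facet normal -0.529 0.819 0.223
  outer loop
   vertex 1.6 3.8 4.1
   vertex 3.4 4.8 4.7
   vertex 0.8 4.1 1.1
  endloop
 endfacet
 facet normal -0.532 -0.476 0.700
  outer loop
   vertex 1.6 3.8 4.1
   vertex 0.7 2.6 2.6
   vertex 2.2 2.1 3.4
  endloop
 endfacet
 facet normal -0.080 -0.403 0.912
  outer loop
   vertex 1.6 3.8 4.1
   vertex 2.2 2.1 3.4
   vertex 3.4 4.8 4.7
  endloop
 endfacet
 facet normal 0.983 0.121 0.135
  outer loop
   vertex 3.7 4.7 2.6
   vertex 3.4 4.8 4.7
   vertex 4.0 3.6 1.4
  endloop
 endfacet
 facet normal 0.177 0.747 -0.641
  outer loop
   vertex 3.7 4.7 2.6
   vertex 4.0 3.6 1.4
   vertex 0.8 4.1 1.1
  endloop
 endfacet
 facet normal -0.167 0.983 -0.071
  outer loop
   vertex 3.7 4.7 2.6
   vertex 0.8 4.1 1.1
   vertex 3.4 4.8 4.7
  endloop
 endfacet
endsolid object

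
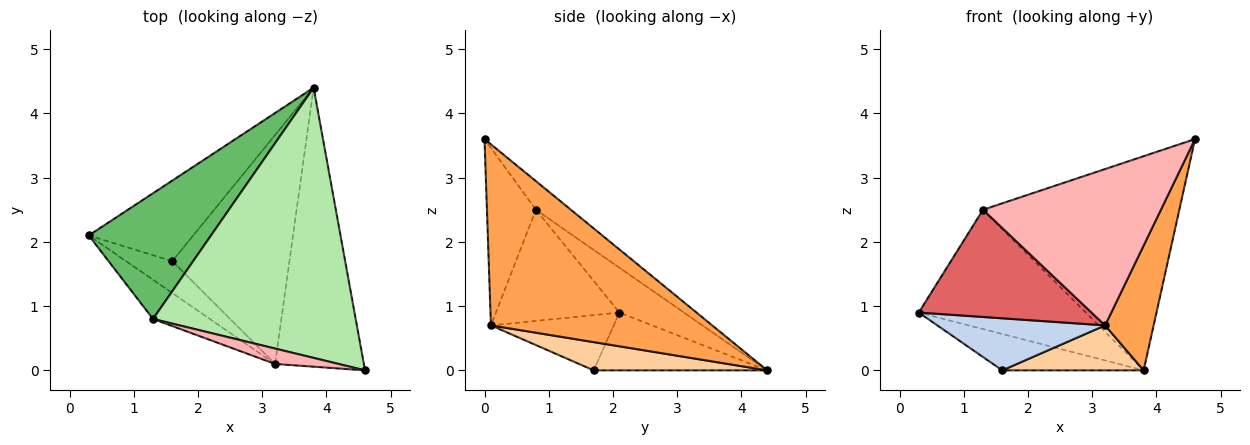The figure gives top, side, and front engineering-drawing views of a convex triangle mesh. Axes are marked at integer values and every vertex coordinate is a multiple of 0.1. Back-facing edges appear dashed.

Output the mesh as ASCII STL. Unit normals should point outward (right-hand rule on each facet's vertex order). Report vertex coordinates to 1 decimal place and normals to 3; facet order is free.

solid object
 facet normal -0.450 0.367 -0.814
  outer loop
   vertex 1.6 1.7 0.0
   vertex 0.3 2.1 0.9
   vertex 3.8 4.4 0.0
  endloop
 endfacet
 facet normal -0.529 -0.723 -0.443
  outer loop
   vertex 3.2 0.1 0.7
   vertex 0.3 2.1 0.9
   vertex 1.6 1.7 0.0
  endloop
 endfacet
 facet normal 0.881 -0.193 -0.432
  outer loop
   vertex 3.2 0.1 0.7
   vertex 3.8 4.4 0.0
   vertex 4.6 0.0 3.6
  endloop
 endfacet
 facet normal 0.230 -0.188 -0.955
  outer loop
   vertex 3.2 0.1 0.7
   vertex 1.6 1.7 0.0
   vertex 3.8 4.4 0.0
  endloop
 endfacet
 facet normal -0.257 0.665 0.701
  outer loop
   vertex 1.3 0.8 2.5
   vertex 3.8 4.4 0.0
   vertex 0.3 2.1 0.9
  endloop
 endfacet
 facet normal -0.110 0.617 0.779
  outer loop
   vertex 1.3 0.8 2.5
   vertex 4.6 0.0 3.6
   vertex 3.8 4.4 0.0
  endloop
 endfacet
 facet normal -0.557 -0.780 -0.285
  outer loop
   vertex 1.3 0.8 2.5
   vertex 0.3 2.1 0.9
   vertex 3.2 0.1 0.7
  endloop
 endfacet
 facet normal -0.264 -0.960 0.094
  outer loop
   vertex 1.3 0.8 2.5
   vertex 3.2 0.1 0.7
   vertex 4.6 0.0 3.6
  endloop
 endfacet
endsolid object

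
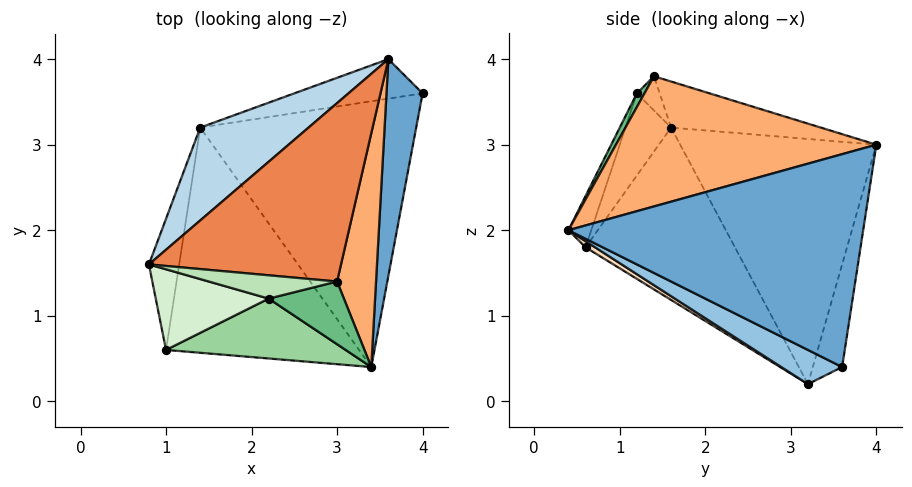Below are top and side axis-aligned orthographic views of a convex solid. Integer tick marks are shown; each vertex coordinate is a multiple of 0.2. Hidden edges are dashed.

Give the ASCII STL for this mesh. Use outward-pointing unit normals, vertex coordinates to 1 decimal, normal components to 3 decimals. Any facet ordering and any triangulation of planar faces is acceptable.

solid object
 facet normal 0.981 -0.101 0.166
  outer loop
   vertex 3.6 4.0 3.0
   vertex 3.4 0.4 2.0
   vertex 4.0 3.6 0.4
  endloop
 endfacet
 facet normal 0.139 -0.464 -0.875
  outer loop
   vertex 1.4 3.2 0.2
   vertex 4.0 3.6 0.4
   vertex 3.4 0.4 2.0
  endloop
 endfacet
 facet normal -0.615 0.740 0.272
  outer loop
   vertex 1.4 3.2 0.2
   vertex 0.8 1.6 3.2
   vertex 3.6 4.0 3.0
  endloop
 endfacet
 facet normal -0.137 0.976 -0.171
  outer loop
   vertex 1.4 3.2 0.2
   vertex 3.6 4.0 3.0
   vertex 4.0 3.6 0.4
  endloop
 endfacet
 facet normal -0.220 0.333 0.917
  outer loop
   vertex 3.0 1.4 3.8
   vertex 3.6 4.0 3.0
   vertex 0.8 1.6 3.2
  endloop
 endfacet
 facet normal 0.950 -0.132 0.284
  outer loop
   vertex 3.0 1.4 3.8
   vertex 3.4 0.4 2.0
   vertex 3.6 4.0 3.0
  endloop
 endfacet
 facet normal -0.984 0.045 -0.173
  outer loop
   vertex 1.0 0.6 1.8
   vertex 0.8 1.6 3.2
   vertex 1.4 3.2 0.2
  endloop
 endfacet
 facet normal 0.027 -0.527 -0.849
  outer loop
   vertex 1.0 0.6 1.8
   vertex 1.4 3.2 0.2
   vertex 3.4 0.4 2.0
  endloop
 endfacet
 facet normal 0.091 -0.862 0.499
  outer loop
   vertex 2.2 1.2 3.6
   vertex 3.4 0.4 2.0
   vertex 3.0 1.4 3.8
  endloop
 endfacet
 facet normal -0.108 -0.919 0.379
  outer loop
   vertex 2.2 1.2 3.6
   vertex 1.0 0.6 1.8
   vertex 3.4 0.4 2.0
  endloop
 endfacet
 facet normal -0.257 0.064 0.964
  outer loop
   vertex 2.2 1.2 3.6
   vertex 3.0 1.4 3.8
   vertex 0.8 1.6 3.2
  endloop
 endfacet
 facet normal -0.367 -0.781 0.505
  outer loop
   vertex 2.2 1.2 3.6
   vertex 0.8 1.6 3.2
   vertex 1.0 0.6 1.8
  endloop
 endfacet
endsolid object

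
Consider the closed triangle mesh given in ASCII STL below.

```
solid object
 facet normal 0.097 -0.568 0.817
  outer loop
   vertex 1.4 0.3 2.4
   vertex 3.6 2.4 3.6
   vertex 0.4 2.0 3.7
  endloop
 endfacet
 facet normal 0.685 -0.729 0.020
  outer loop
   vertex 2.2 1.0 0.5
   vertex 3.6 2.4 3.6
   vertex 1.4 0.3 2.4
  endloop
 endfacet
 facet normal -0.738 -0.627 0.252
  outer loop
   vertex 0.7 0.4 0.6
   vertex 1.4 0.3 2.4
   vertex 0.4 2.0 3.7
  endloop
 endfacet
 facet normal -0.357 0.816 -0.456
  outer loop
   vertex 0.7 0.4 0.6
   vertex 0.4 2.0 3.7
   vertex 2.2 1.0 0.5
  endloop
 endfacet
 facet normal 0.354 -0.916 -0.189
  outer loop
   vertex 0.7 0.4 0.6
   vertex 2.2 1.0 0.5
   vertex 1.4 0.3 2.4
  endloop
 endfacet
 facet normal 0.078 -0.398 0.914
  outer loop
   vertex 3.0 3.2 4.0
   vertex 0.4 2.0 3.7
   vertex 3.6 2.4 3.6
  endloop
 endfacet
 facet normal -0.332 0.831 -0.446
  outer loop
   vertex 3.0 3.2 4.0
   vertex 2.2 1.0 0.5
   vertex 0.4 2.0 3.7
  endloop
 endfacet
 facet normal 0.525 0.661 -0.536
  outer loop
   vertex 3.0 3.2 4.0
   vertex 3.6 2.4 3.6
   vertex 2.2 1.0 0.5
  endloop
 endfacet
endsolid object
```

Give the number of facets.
8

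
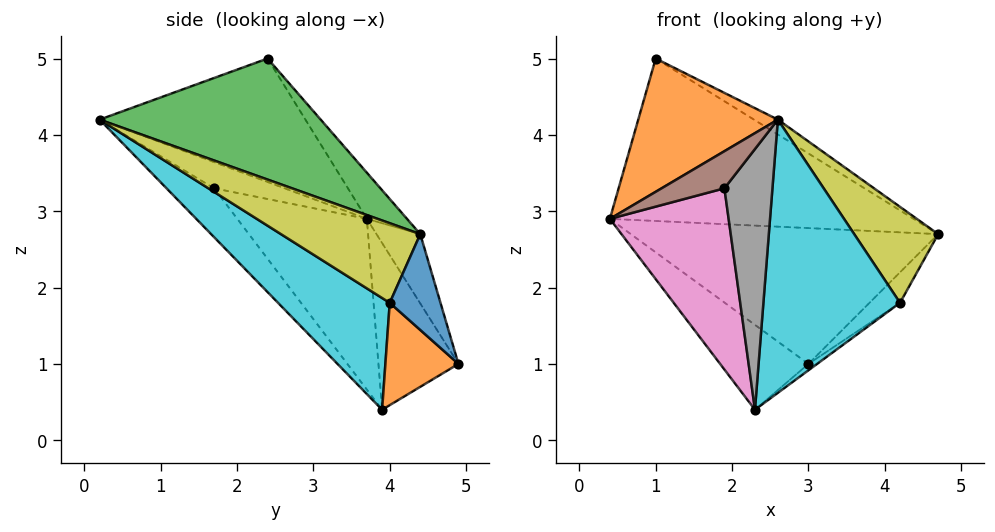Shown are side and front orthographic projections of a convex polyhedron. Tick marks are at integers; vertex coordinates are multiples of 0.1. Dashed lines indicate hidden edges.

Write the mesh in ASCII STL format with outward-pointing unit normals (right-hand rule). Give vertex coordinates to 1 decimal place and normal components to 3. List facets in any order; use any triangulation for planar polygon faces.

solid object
 facet normal -0.110 0.831 0.546
  outer loop
   vertex 1.0 2.4 5.0
   vertex 4.7 4.4 2.7
   vertex 0.4 3.7 2.9
  endloop
 endfacet
 facet normal -0.822 -0.558 -0.110
  outer loop
   vertex 1.0 2.4 5.0
   vertex 0.4 3.7 2.9
   vertex 2.6 0.2 4.2
  endloop
 endfacet
 facet normal 0.506 0.055 0.861
  outer loop
   vertex 1.0 2.4 5.0
   vertex 2.6 0.2 4.2
   vertex 4.7 4.4 2.7
  endloop
 endfacet
 facet normal -0.129 0.909 0.397
  outer loop
   vertex 3.0 4.9 1.0
   vertex 0.4 3.7 2.9
   vertex 4.7 4.4 2.7
  endloop
 endfacet
 facet normal -0.612 0.675 -0.411
  outer loop
   vertex 3.0 4.9 1.0
   vertex 2.3 3.9 0.4
   vertex 0.4 3.7 2.9
  endloop
 endfacet
 facet normal -0.660 -0.588 -0.467
  outer loop
   vertex 1.9 1.7 3.3
   vertex 2.6 0.2 4.2
   vertex 0.4 3.7 2.9
  endloop
 endfacet
 facet normal -0.628 -0.576 -0.523
  outer loop
   vertex 1.9 1.7 3.3
   vertex 0.4 3.7 2.9
   vertex 2.3 3.9 0.4
  endloop
 endfacet
 facet normal -0.594 -0.599 -0.537
  outer loop
   vertex 1.9 1.7 3.3
   vertex 2.3 3.9 0.4
   vertex 2.6 0.2 4.2
  endloop
 endfacet
 facet normal 0.832 -0.501 -0.239
  outer loop
   vertex 4.2 4.0 1.8
   vertex 4.7 4.4 2.7
   vertex 2.6 0.2 4.2
  endloop
 endfacet
 facet normal 0.493 -0.603 -0.626
  outer loop
   vertex 4.2 4.0 1.8
   vertex 2.6 0.2 4.2
   vertex 2.3 3.9 0.4
  endloop
 endfacet
 facet normal 0.700 0.421 -0.576
  outer loop
   vertex 4.2 4.0 1.8
   vertex 3.0 4.9 1.0
   vertex 4.7 4.4 2.7
  endloop
 endfacet
 facet normal 0.589 0.070 -0.805
  outer loop
   vertex 4.2 4.0 1.8
   vertex 2.3 3.9 0.4
   vertex 3.0 4.9 1.0
  endloop
 endfacet
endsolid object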